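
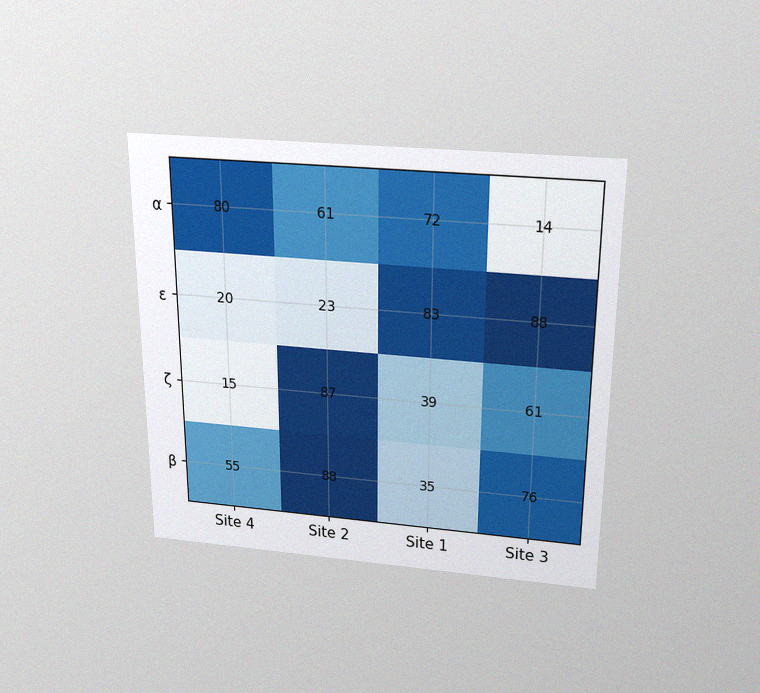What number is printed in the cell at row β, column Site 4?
55

The chart is viewed slightly from above, with some photo noise. The (β, Site 4) cell reads 55.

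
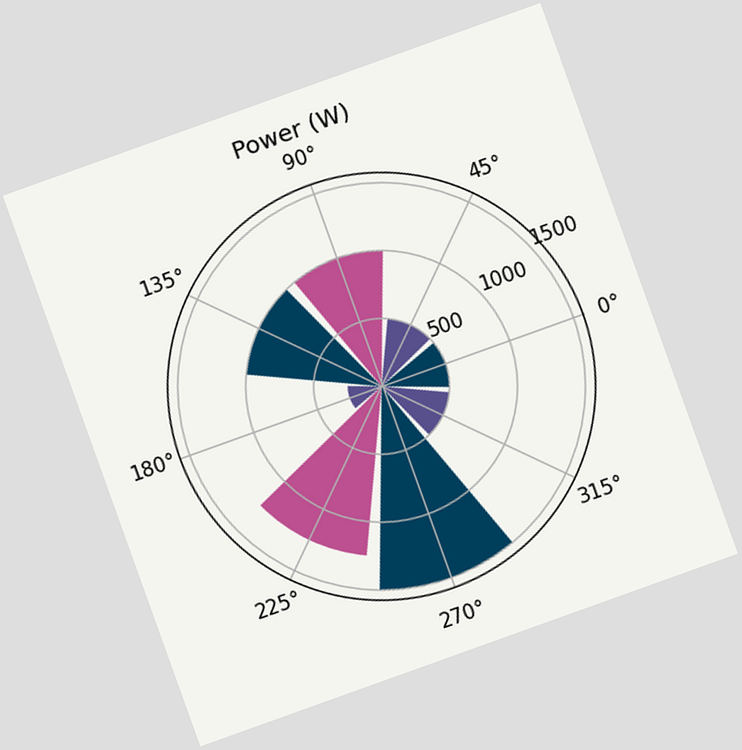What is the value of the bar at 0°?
500W

The chart is tilted about 20° counter-clockwise. The bar at 0° reaches 500W on the radial axis.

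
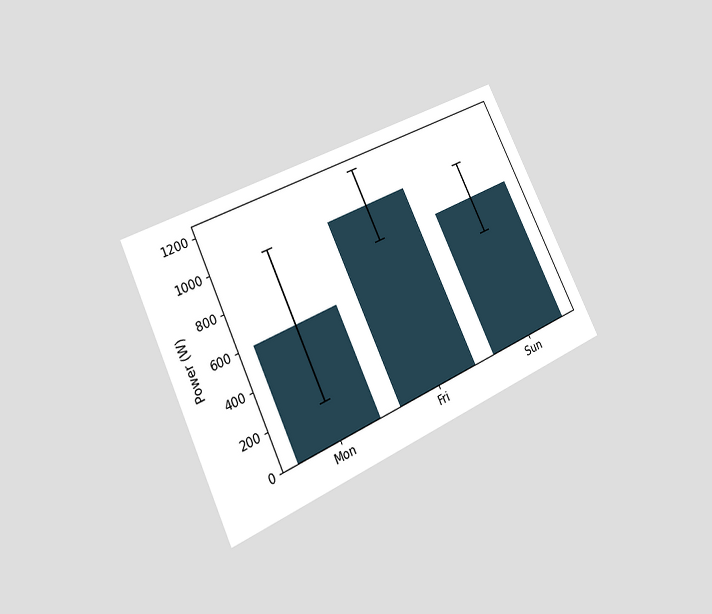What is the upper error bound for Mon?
The chart is tilted about 26° counter-clockwise and viewed at a slight angle. The Mon bar's upper whisker reaches 1000W.

1000W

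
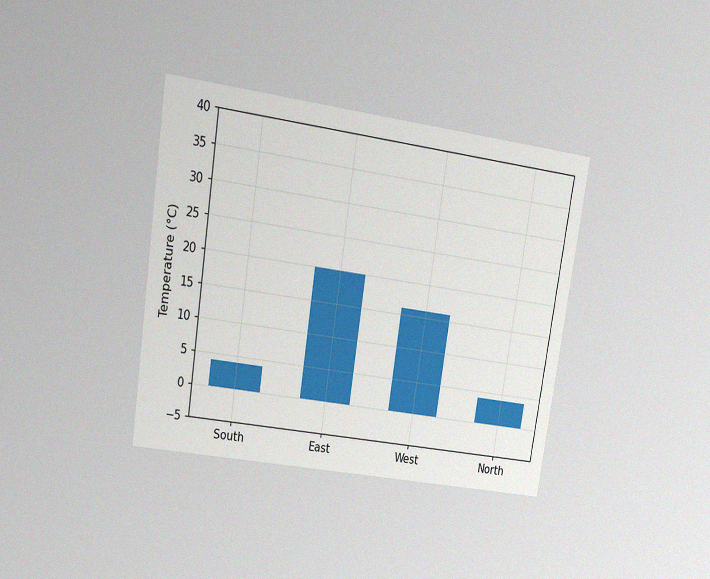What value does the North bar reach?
4°C

The chart is tilted about 9° clockwise and viewed at a slight angle, with some photo noise. Reading along the chart's y-axis, the North bar reaches 4°C.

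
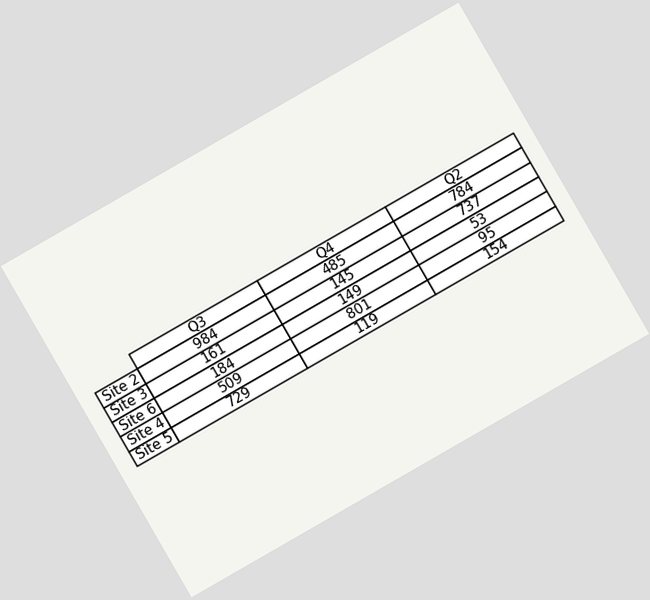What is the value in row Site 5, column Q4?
The chart is tilted about 30° counter-clockwise. The (Site 5, Q4) cell reads 119.

119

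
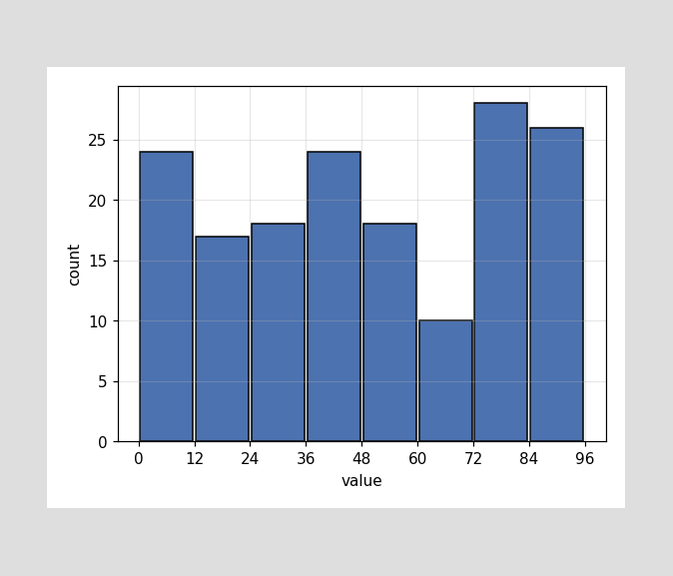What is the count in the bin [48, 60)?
18

The [48, 60) bin has height 18.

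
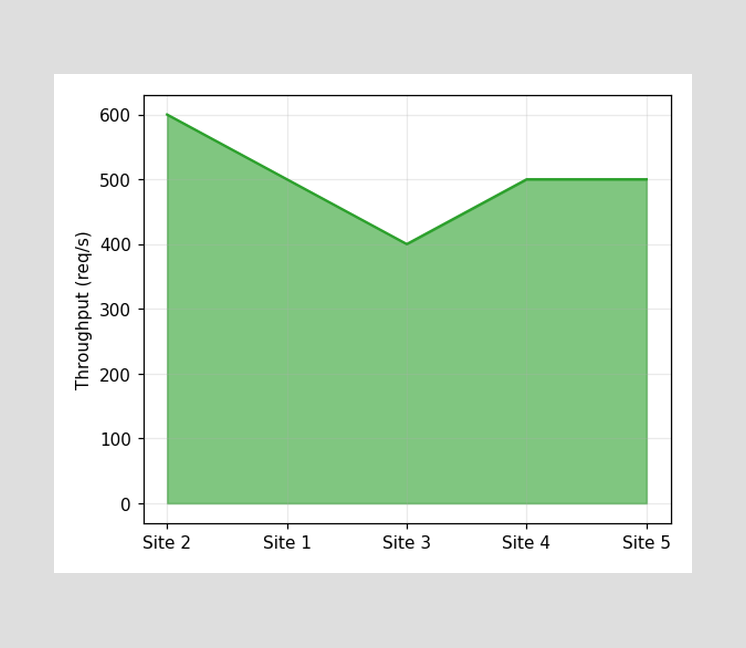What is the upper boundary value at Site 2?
At Site 2 the upper boundary is at 600req/s.

600req/s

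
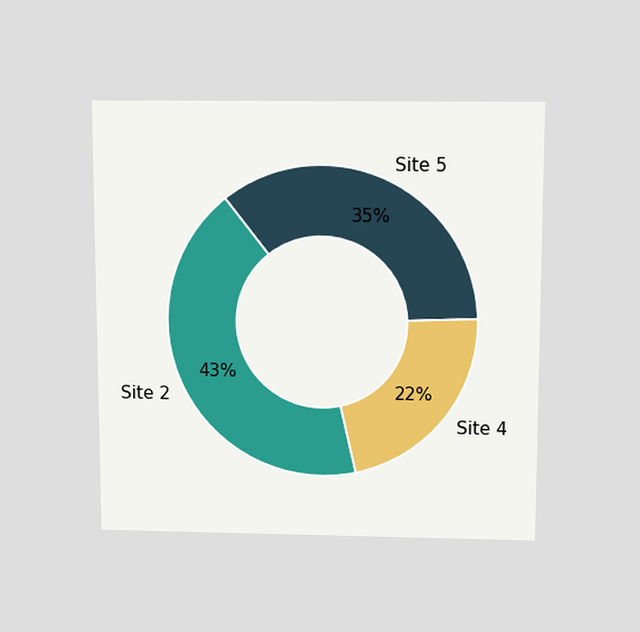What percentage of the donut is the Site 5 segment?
The chart is viewed slightly from above. The Site 5 segment takes up 35% of the ring.

35%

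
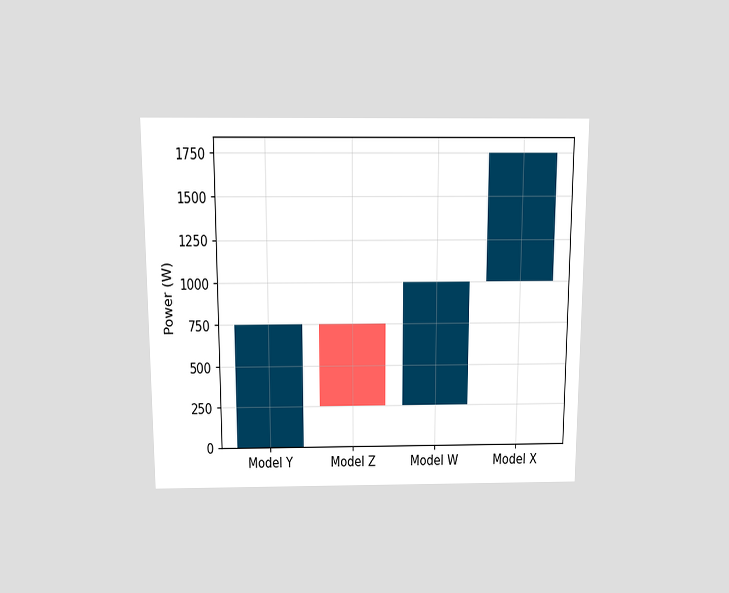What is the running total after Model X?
1750W

The chart is viewed slightly from above. After Model X the running total reaches 1750W.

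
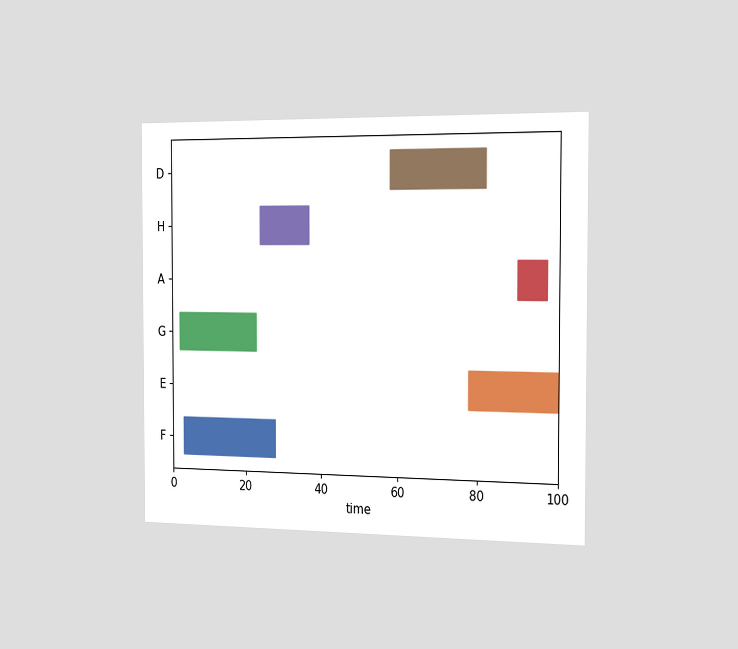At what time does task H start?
24

The chart is viewed slightly from the right. The H bar begins at t=24.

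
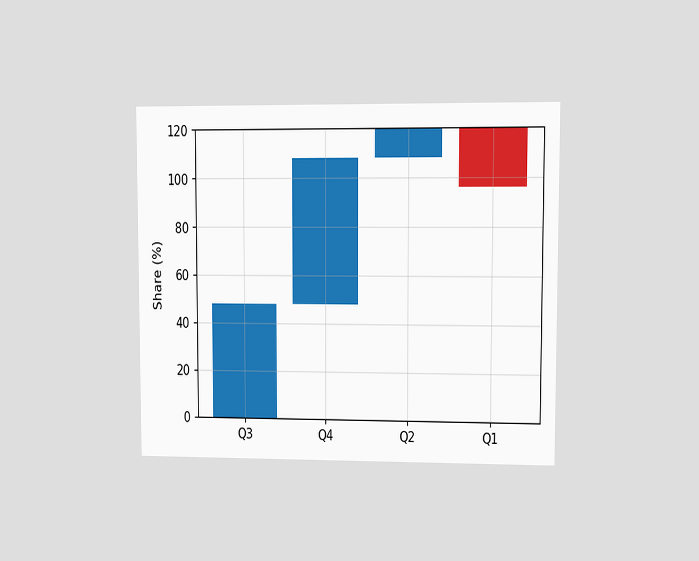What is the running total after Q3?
48%

The chart is viewed at a slight angle. After Q3 the running total reaches 48%.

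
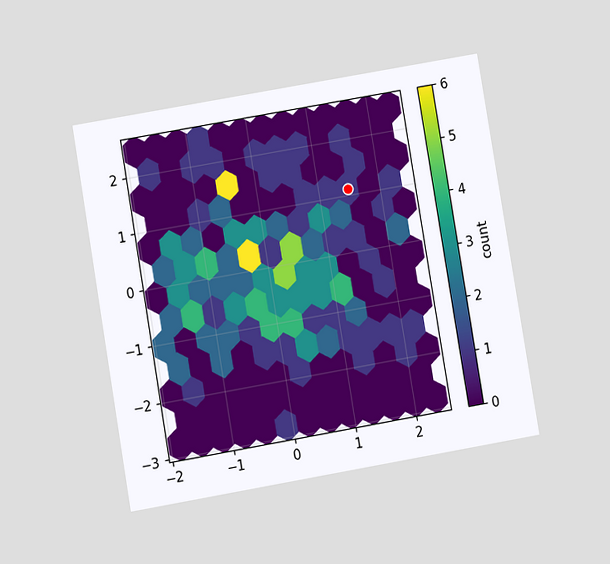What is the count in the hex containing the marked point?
1

The chart is tilted about 10° counter-clockwise and viewed at a slight angle. The marked hex reads 1 on the colorbar.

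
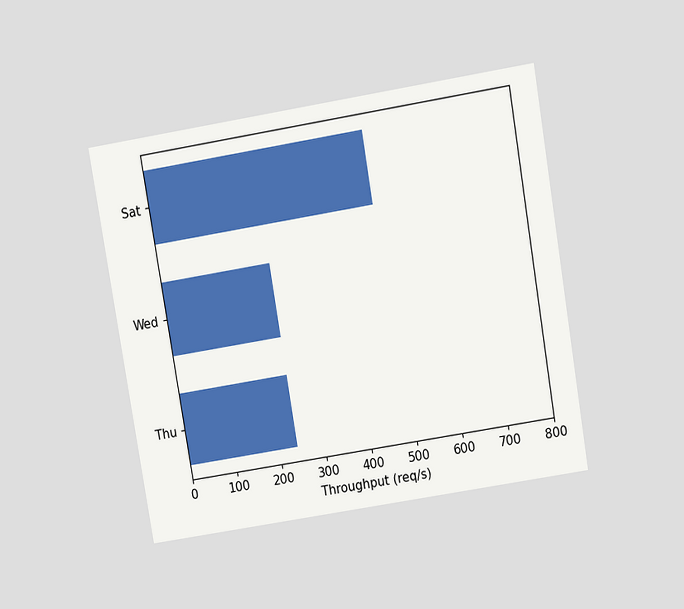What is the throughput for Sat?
The chart is tilted about 10° counter-clockwise and viewed slightly from above. Reading along the chart's x-axis, the Sat bar reaches 480req/s.

480req/s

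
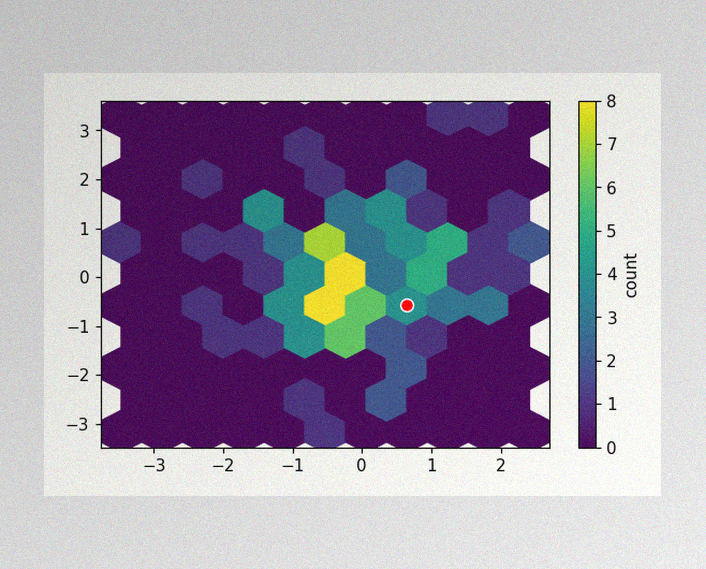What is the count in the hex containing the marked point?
4

The image has some photo noise and uneven lighting. The marked hex reads 4 on the colorbar.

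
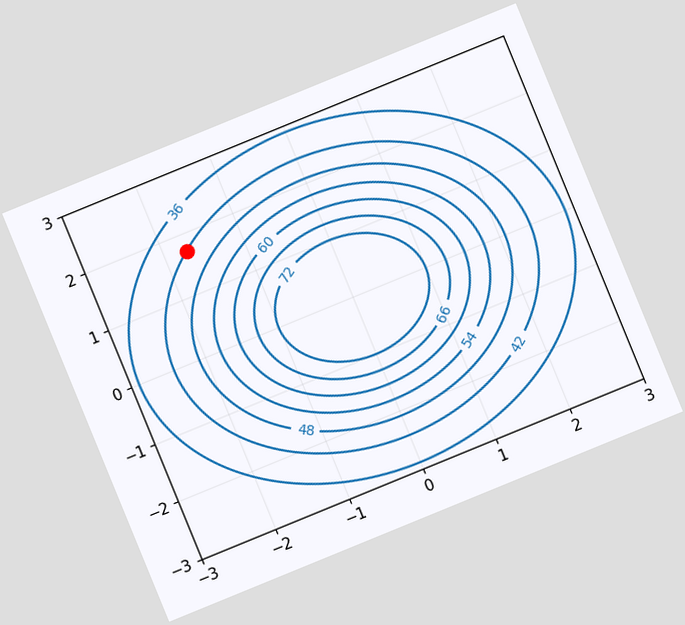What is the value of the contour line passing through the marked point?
The chart is tilted about 22° counter-clockwise. The marked point sits on the contour labelled 42.

42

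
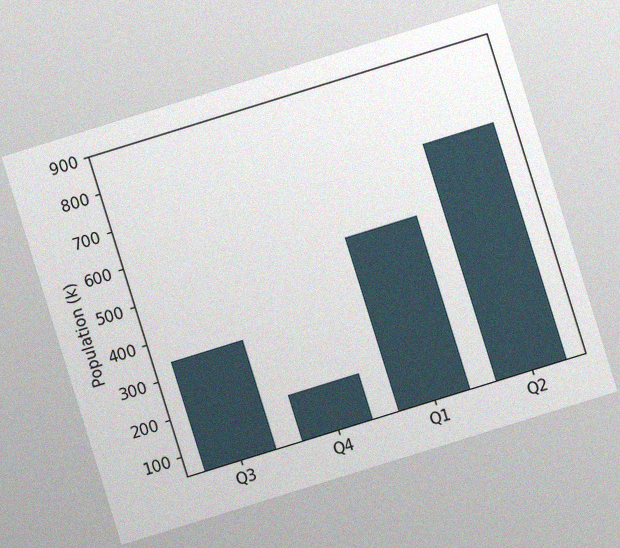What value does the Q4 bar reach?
The chart is tilted about 17° counter-clockwise, with some photo noise. Reading along the chart's y-axis, the Q4 bar reaches 170k.

170k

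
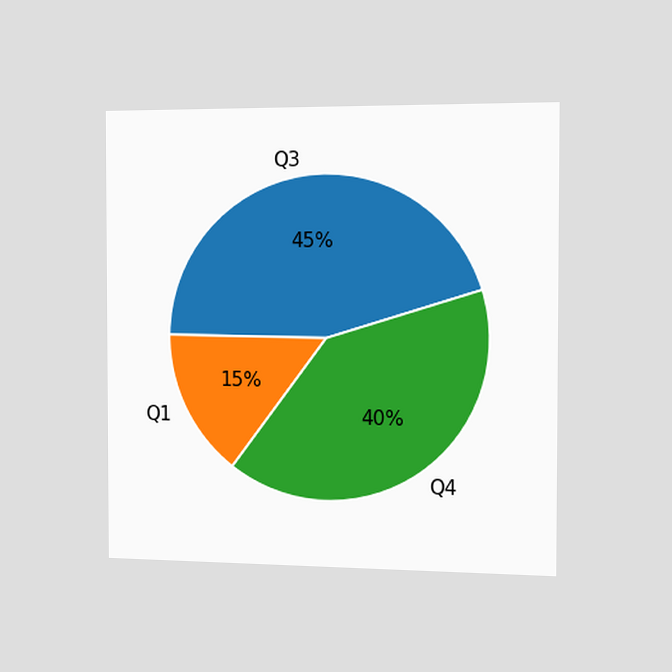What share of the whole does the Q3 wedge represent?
The chart is viewed slightly from the right. The Q3 slice takes up 45% of the pie.

45%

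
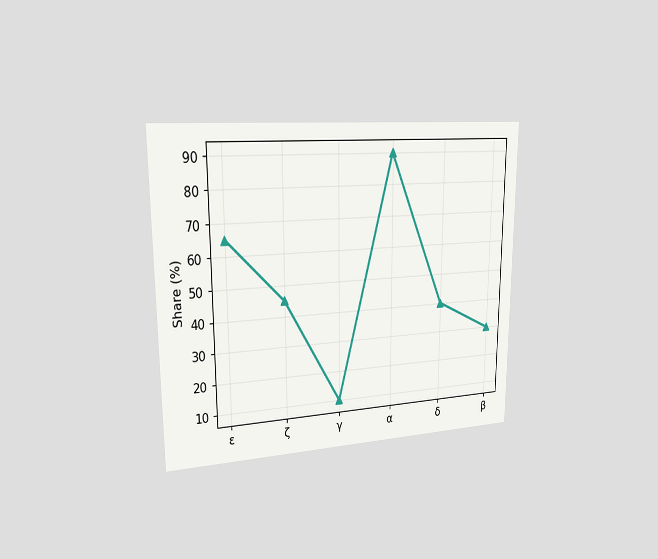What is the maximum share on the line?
The chart is viewed slightly from the left. The highest point is at α, and reading across to the y-axis gives 90%.

90%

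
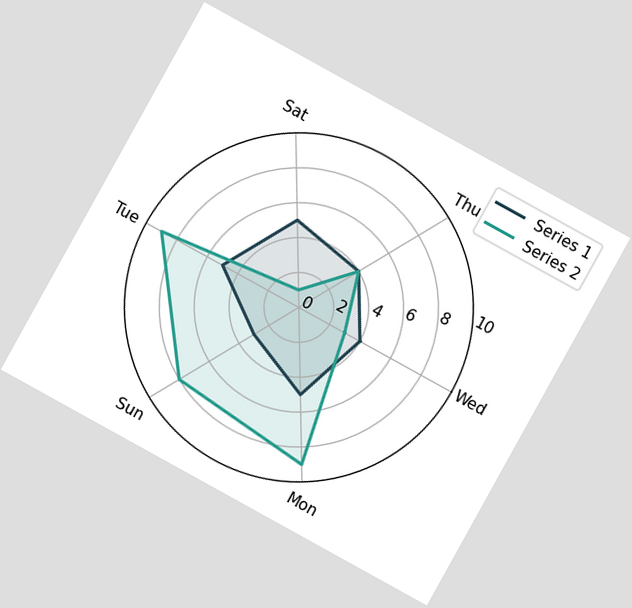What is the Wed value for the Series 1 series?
The chart is tilted about 29° clockwise. On the Wed axis, Series 1 reaches 4.

4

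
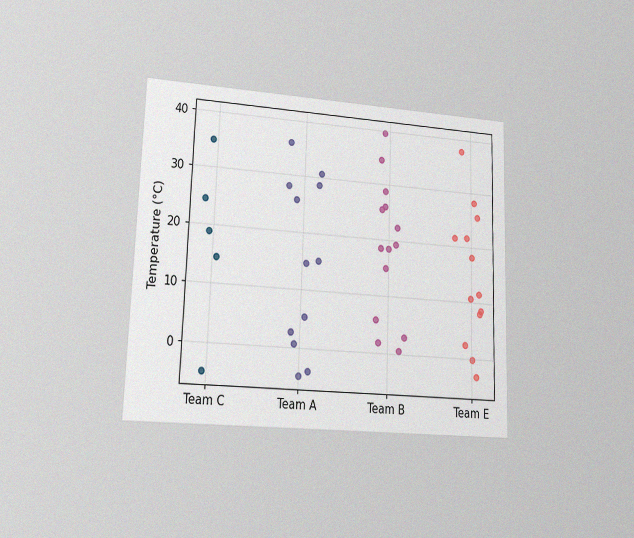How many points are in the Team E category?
13

The chart is viewed at a slight angle, with some photo noise. Counting the markers in the Team E column gives 13.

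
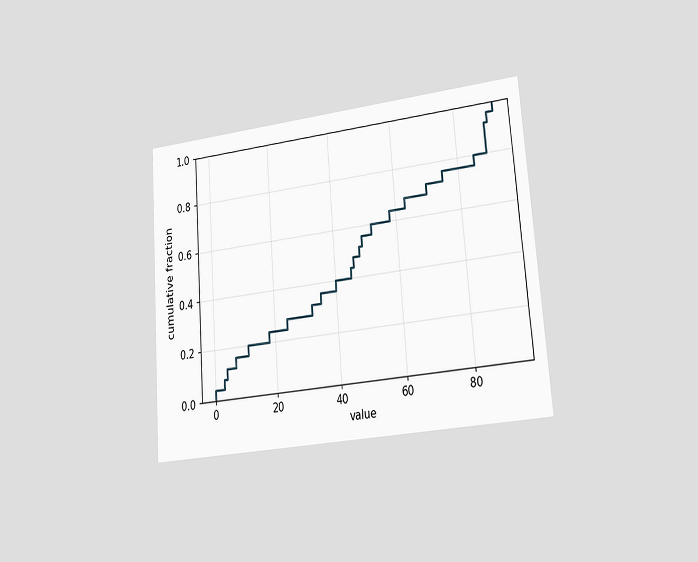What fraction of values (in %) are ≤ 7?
The chart is tilted about 4° counter-clockwise and viewed slightly from the right. At x=7 the ECDF step is at 16%.

16%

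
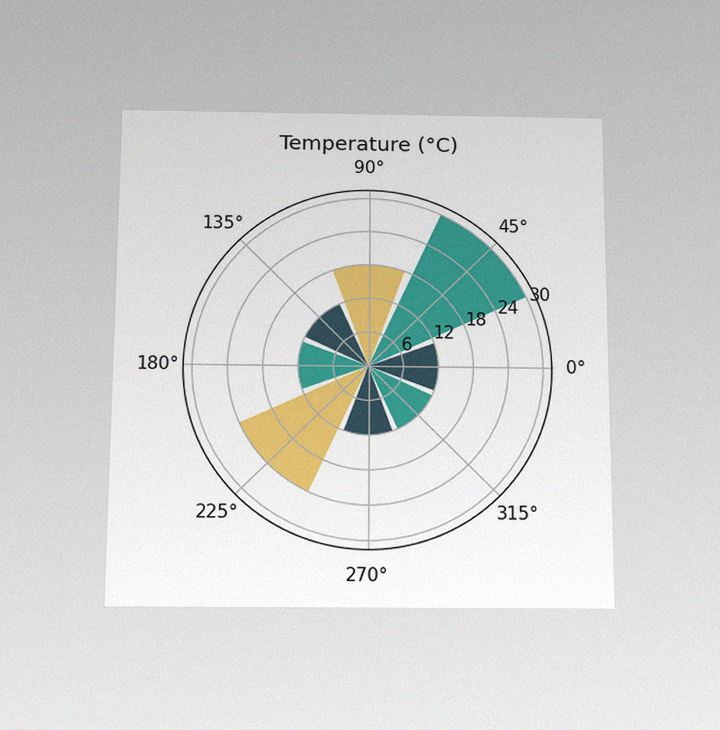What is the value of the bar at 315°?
12°C

The chart is viewed slightly from below, with some photo noise. The bar at 315° reaches 12°C on the radial axis.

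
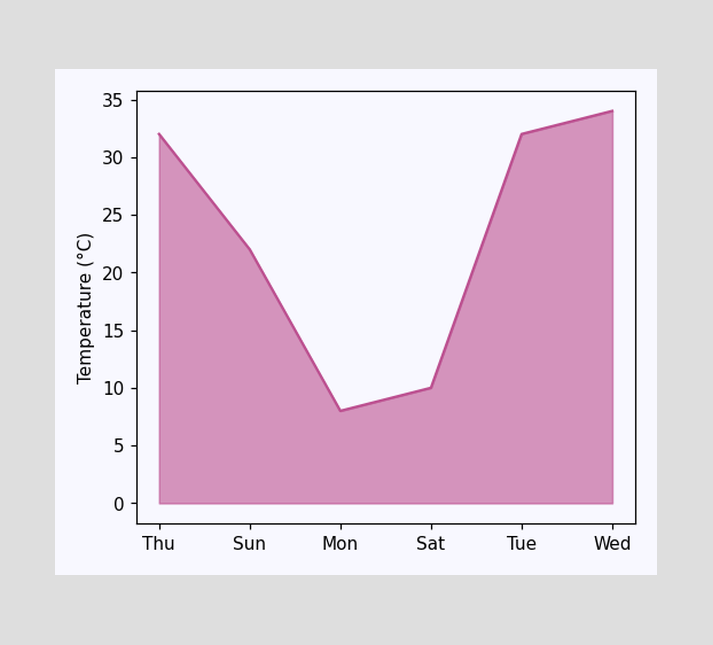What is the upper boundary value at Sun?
At Sun the upper boundary is at 22°C.

22°C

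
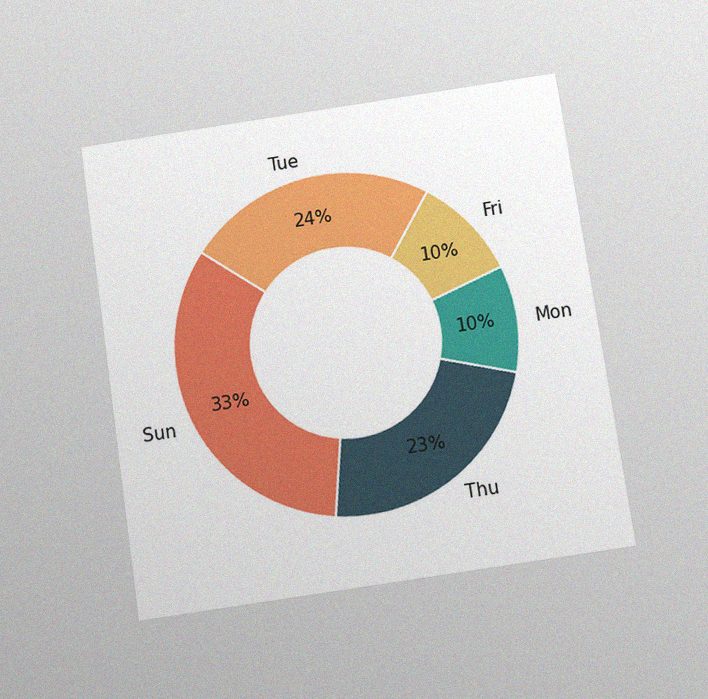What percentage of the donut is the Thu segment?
23%

The chart is tilted about 8° counter-clockwise and viewed slightly from below, with some photo noise. The Thu segment takes up 23% of the ring.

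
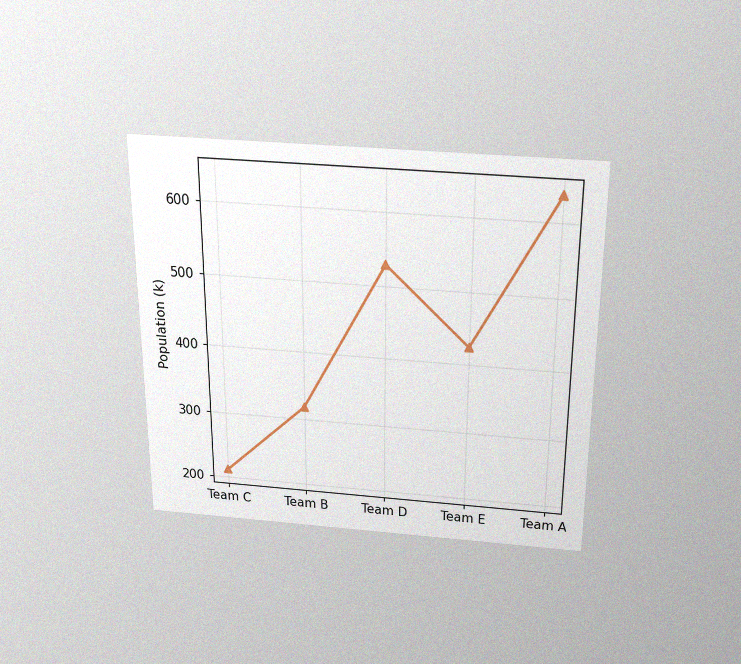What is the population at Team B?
The chart is viewed slightly from above, with some photo noise. At Team B, the line is at 318k.

318k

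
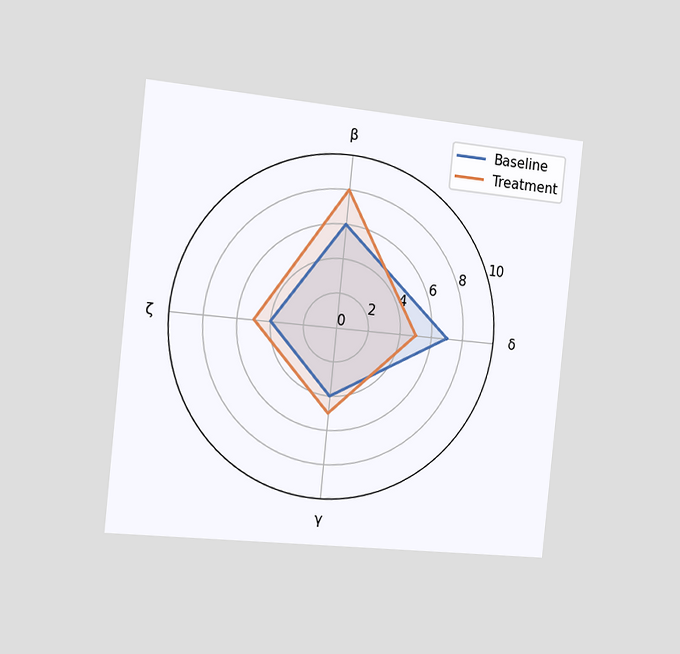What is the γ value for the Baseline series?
4

The chart is tilted about 6° clockwise and viewed slightly from the left. On the γ axis, Baseline reaches 4.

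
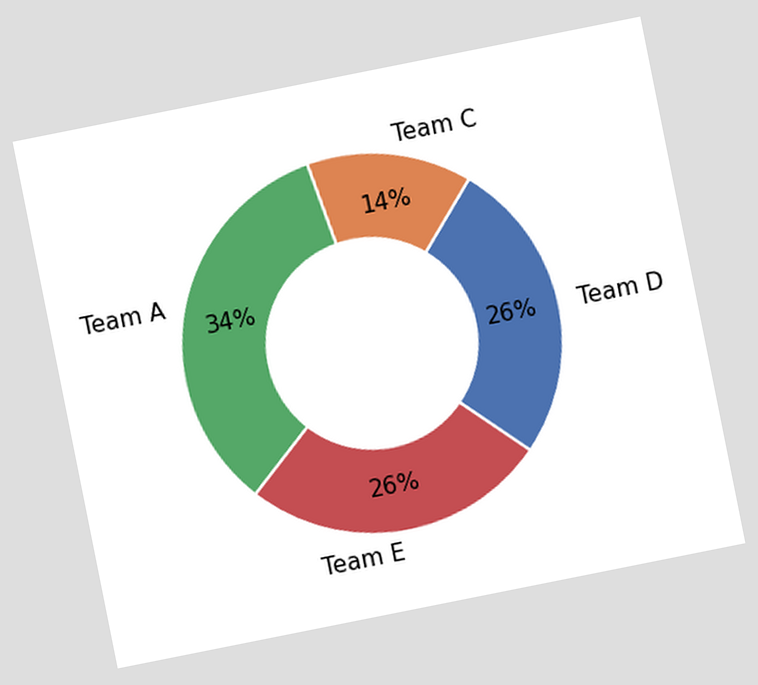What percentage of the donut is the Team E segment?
The chart is tilted about 11° counter-clockwise. The Team E segment takes up 26% of the ring.

26%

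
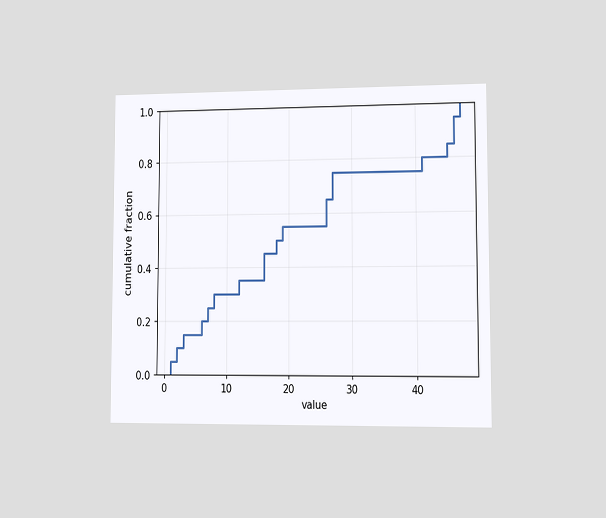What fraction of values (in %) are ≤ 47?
100%

The chart is viewed at a slight angle. At x=47 the ECDF step is at 100%.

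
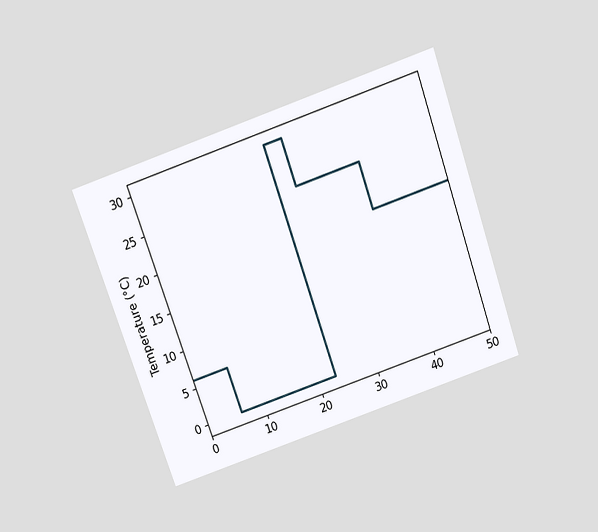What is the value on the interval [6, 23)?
0°C

The chart is tilted about 19° counter-clockwise and viewed slightly from above. On [6, 23) the step sits at 0°C.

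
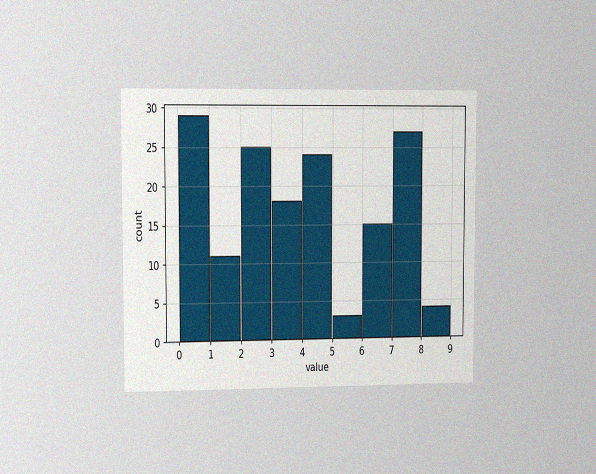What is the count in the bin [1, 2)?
11

The chart is viewed slightly from the left, with some photo noise. The [1, 2) bin has height 11.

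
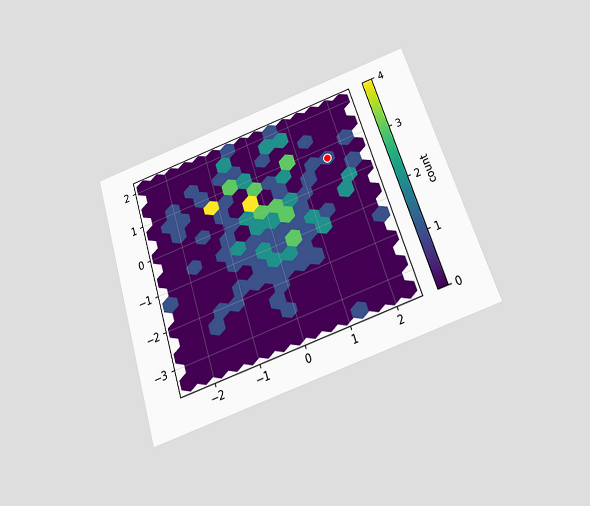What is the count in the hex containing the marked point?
The chart is tilted about 18° counter-clockwise and viewed slightly from below. The marked hex reads 1 on the colorbar.

1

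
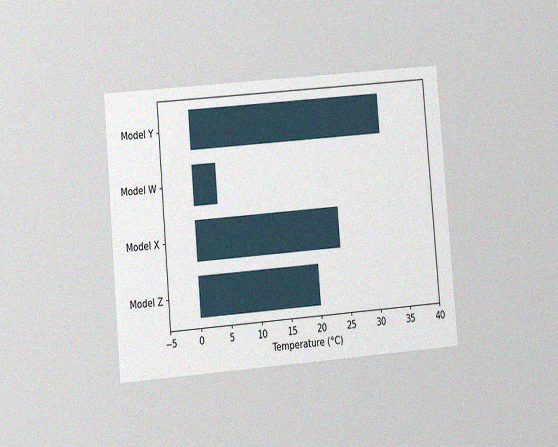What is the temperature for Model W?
The chart is tilted about 5° counter-clockwise and viewed at a slight angle, with some photo noise. Reading along the chart's x-axis, the Model W bar reaches 4°C.

4°C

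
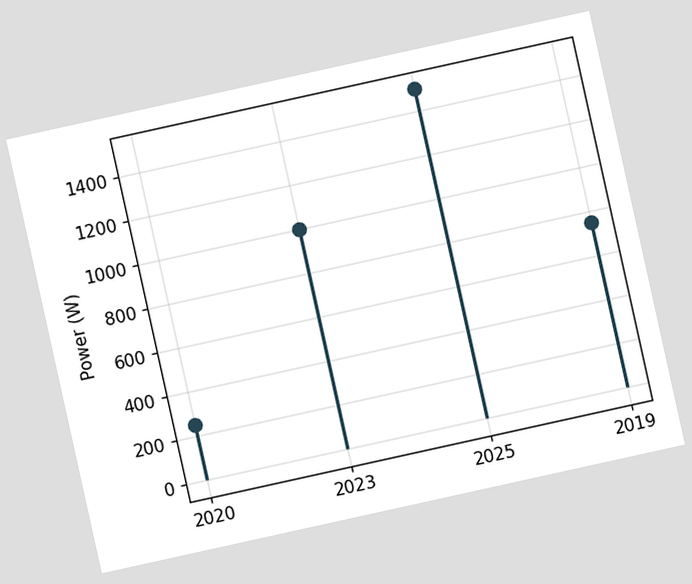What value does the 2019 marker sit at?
The chart is tilted about 12° counter-clockwise. The 2019 marker sits at 750W.

750W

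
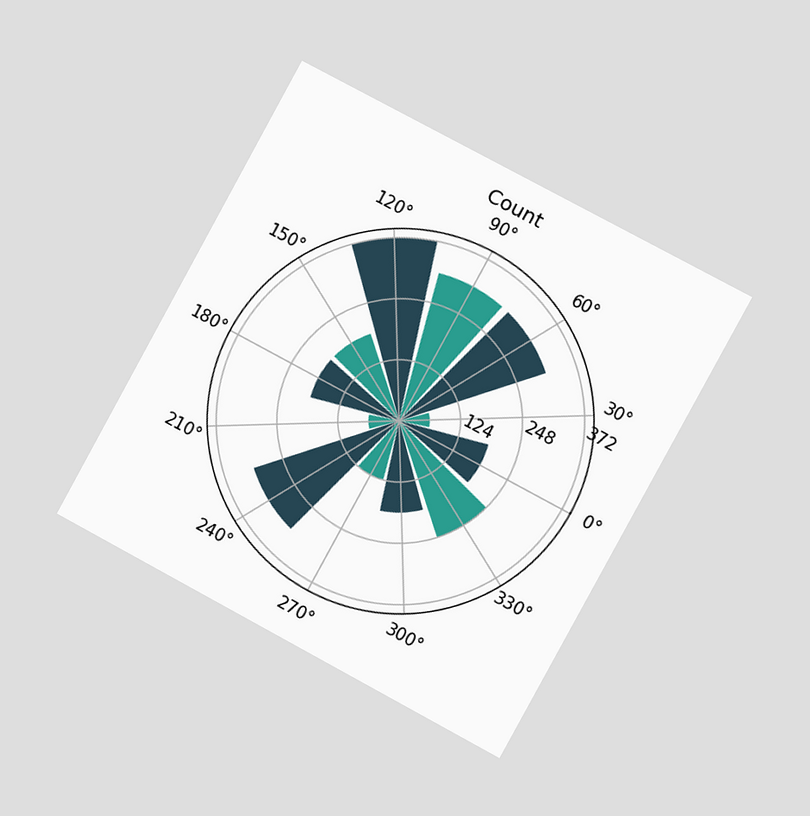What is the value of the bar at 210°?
62

The chart is tilted about 28° clockwise and viewed slightly from the right. The bar at 210° reaches 62 on the radial axis.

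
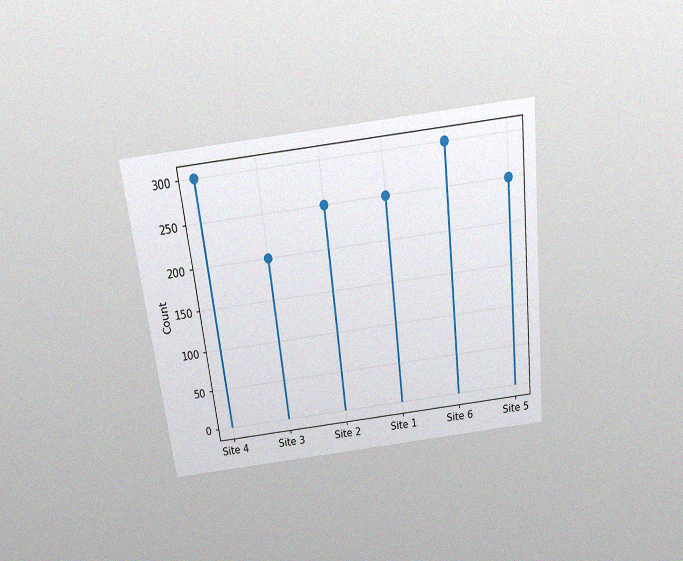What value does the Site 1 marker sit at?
The chart is tilted about 7° counter-clockwise and viewed slightly from above, with some photo noise. The Site 1 marker sits at 250.

250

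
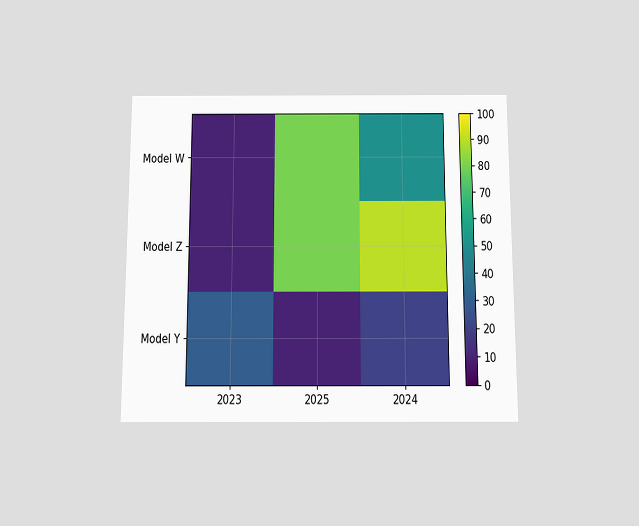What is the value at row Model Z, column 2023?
10

The chart is viewed slightly from below. Matching cell (Model Z, 2023) against the colorbar gives 10.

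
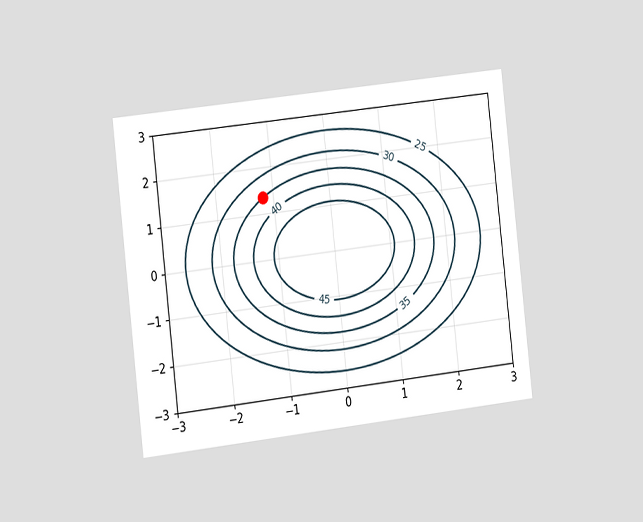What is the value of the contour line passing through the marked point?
35

The chart is tilted about 7° counter-clockwise and viewed slightly from the left. The marked point sits on the contour labelled 35.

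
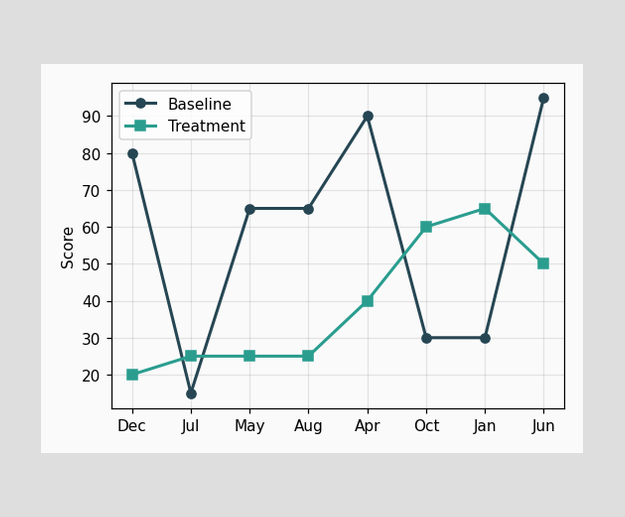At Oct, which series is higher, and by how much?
Treatment, by 30

At Oct, Treatment sits above the other line by 30.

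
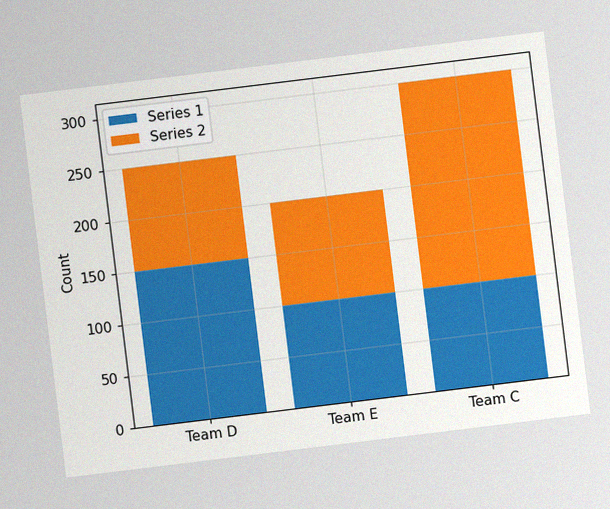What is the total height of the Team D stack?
The chart is tilted about 7° counter-clockwise, with some photo noise. The Team D stack's top reaches 250 on the y-axis.

250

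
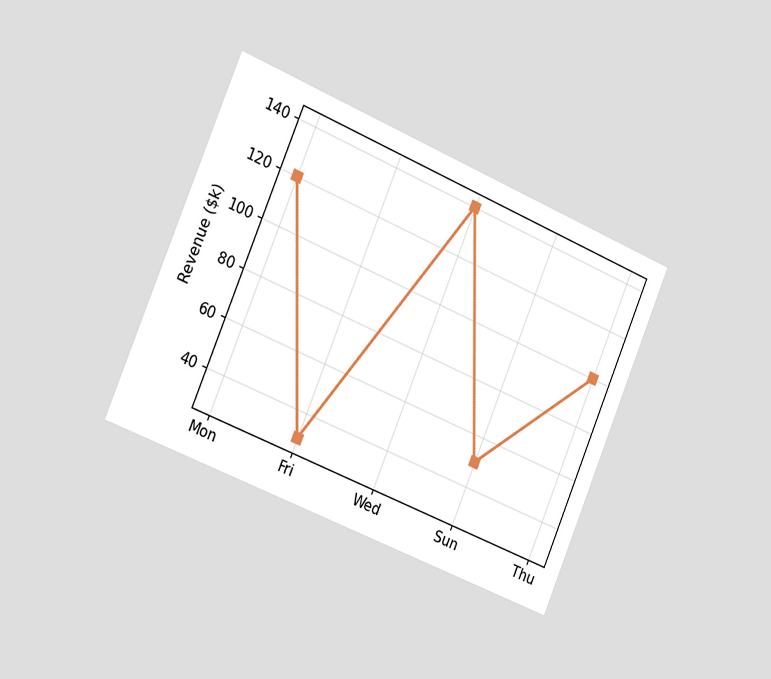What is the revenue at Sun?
$50k

The chart is tilted about 23° clockwise and viewed slightly from the left. At Sun, the line is at $50k.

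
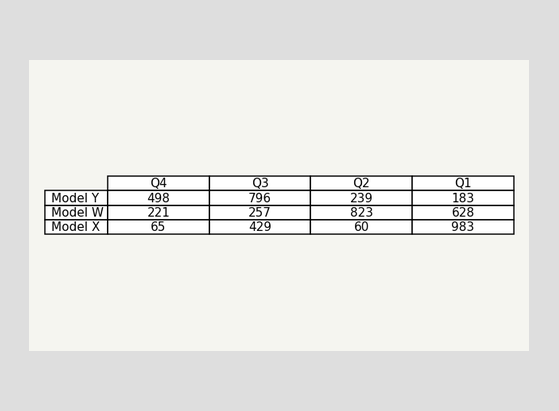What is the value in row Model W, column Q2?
The (Model W, Q2) cell reads 823.

823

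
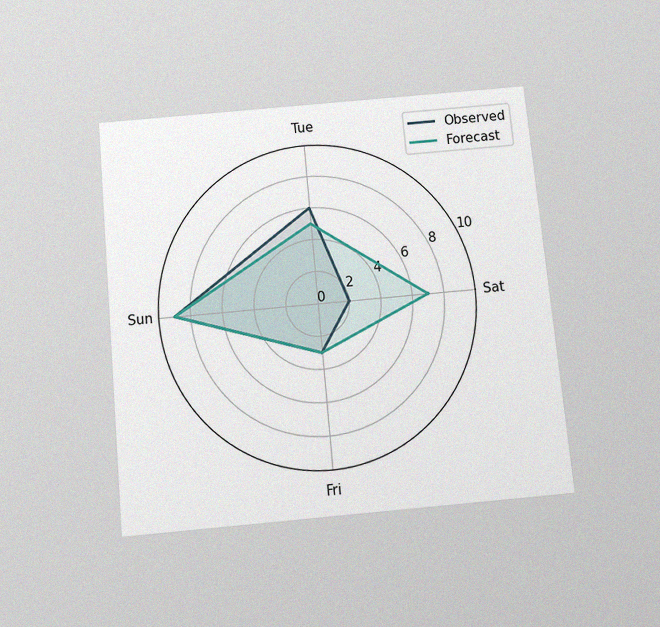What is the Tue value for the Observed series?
6

The chart is tilted about 5° counter-clockwise and viewed slightly from below, with some photo noise. On the Tue axis, Observed reaches 6.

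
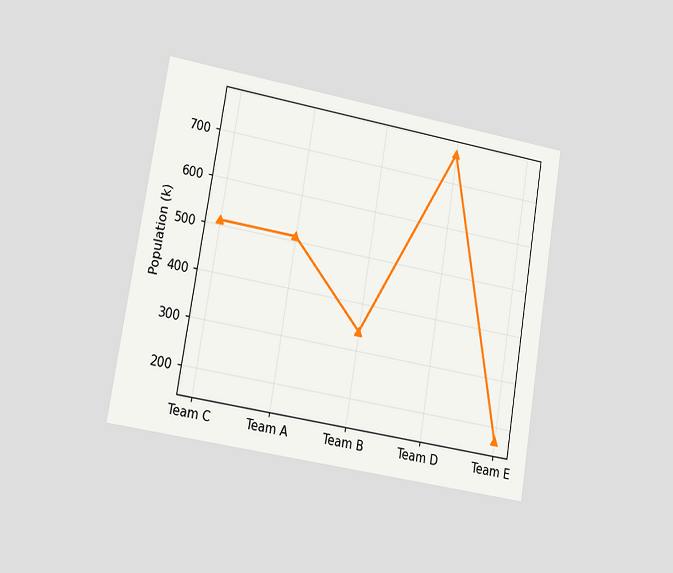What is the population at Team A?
The chart is tilted about 9° clockwise and viewed at a slight angle. At Team A, the line is at 510k.

510k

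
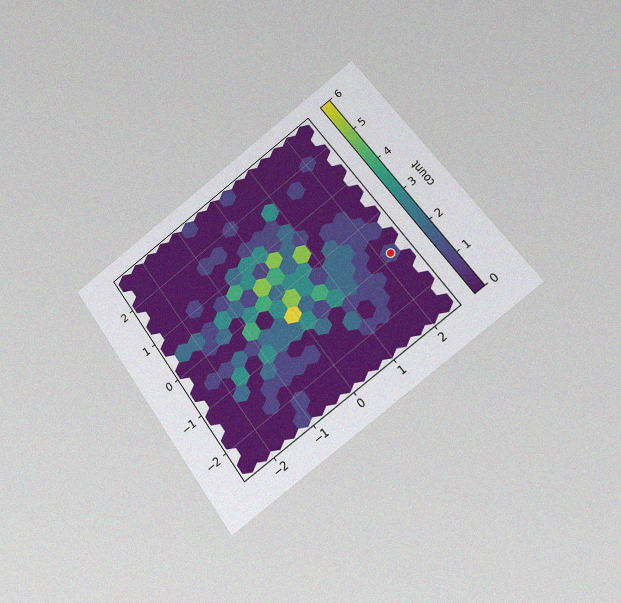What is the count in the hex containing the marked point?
1

The chart is tilted about 36° counter-clockwise and viewed at a slight angle, with some photo noise. The marked hex reads 1 on the colorbar.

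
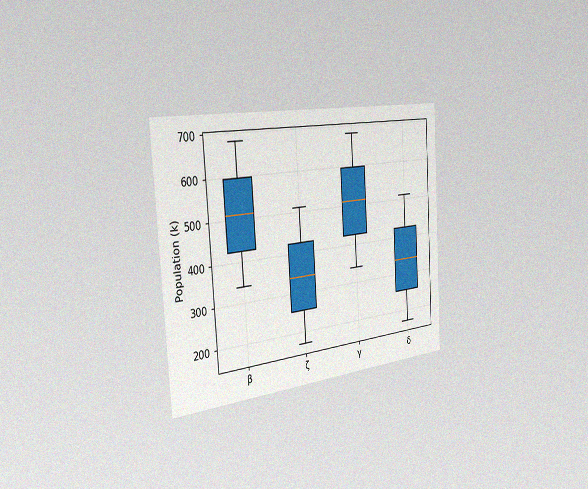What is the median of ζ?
340k

The chart is tilted about 4° counter-clockwise and viewed slightly from the left, with some photo noise. The median line in the ζ box sits at 340k.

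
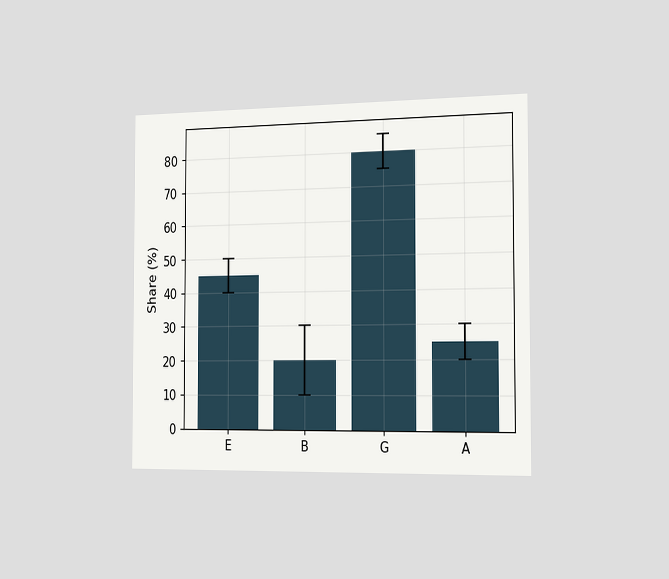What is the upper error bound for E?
50%

The chart is viewed slightly from the right. The E bar's upper whisker reaches 50%.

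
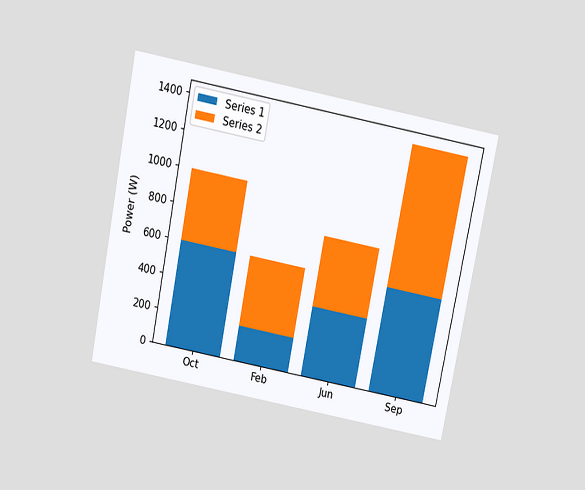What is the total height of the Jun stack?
800W

The chart is tilted about 11° clockwise and viewed slightly from above. The Jun stack's top reaches 800W on the y-axis.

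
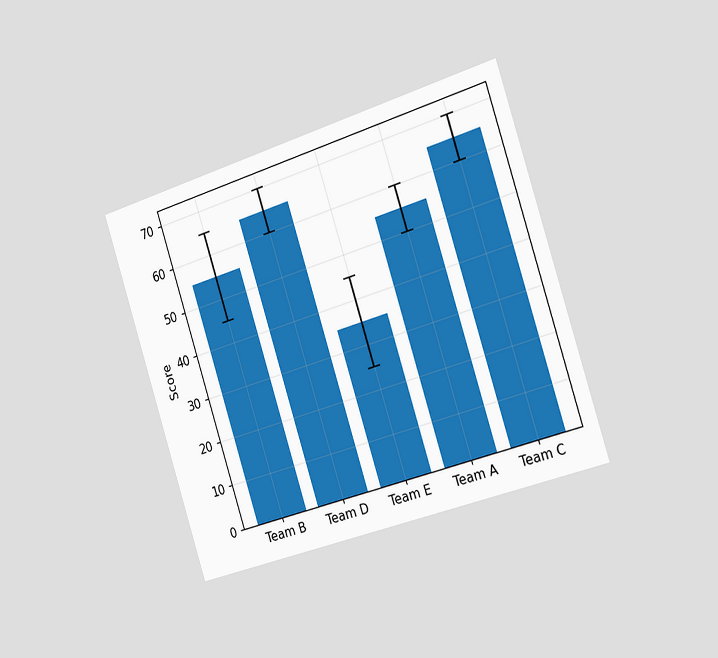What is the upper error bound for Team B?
The chart is tilted about 18° counter-clockwise and viewed slightly from the right. The Team B bar's upper whisker reaches 65.

65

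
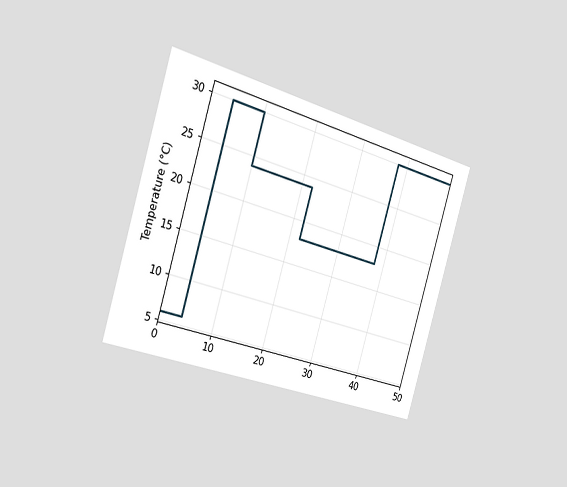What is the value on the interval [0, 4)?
The chart is tilted about 17° clockwise and viewed slightly from the left. On [0, 4) the step sits at 6°C.

6°C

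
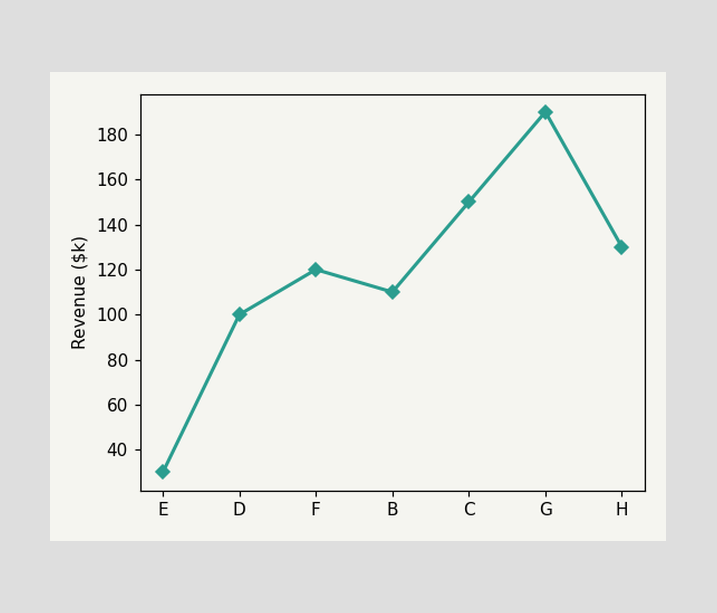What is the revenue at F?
$120k

At F, the line is at $120k.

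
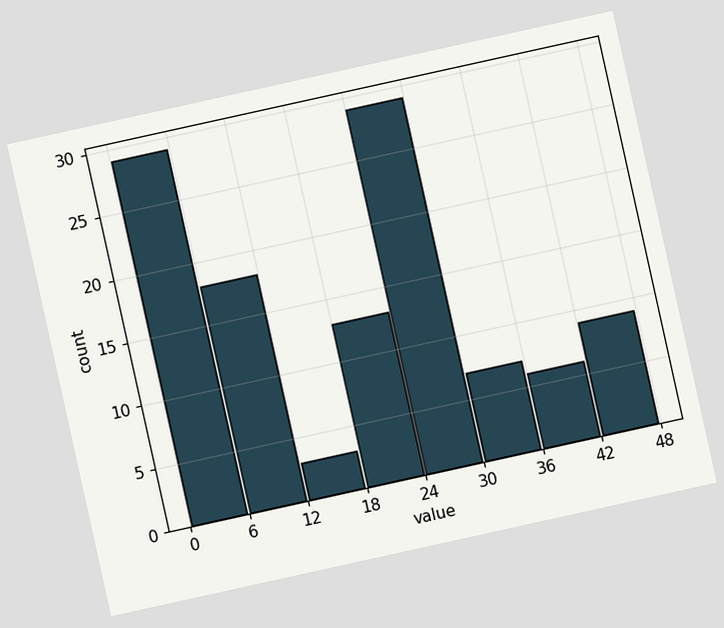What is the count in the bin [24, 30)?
The chart is tilted about 12° counter-clockwise. The [24, 30) bin has height 29.

29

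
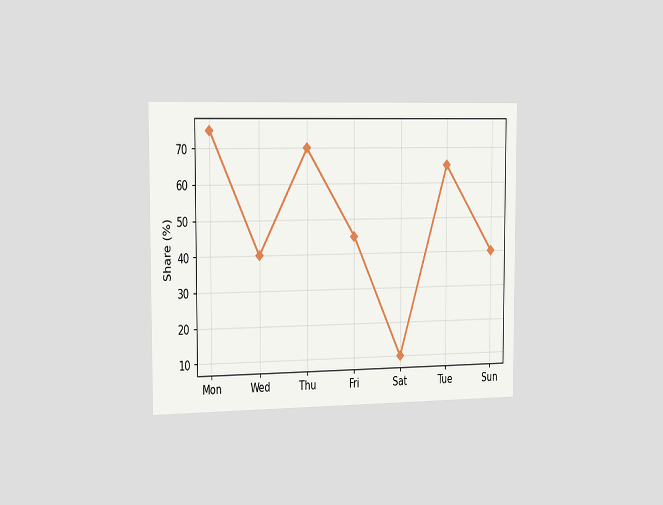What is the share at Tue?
65%

The chart is viewed slightly from the left. At Tue, the line is at 65%.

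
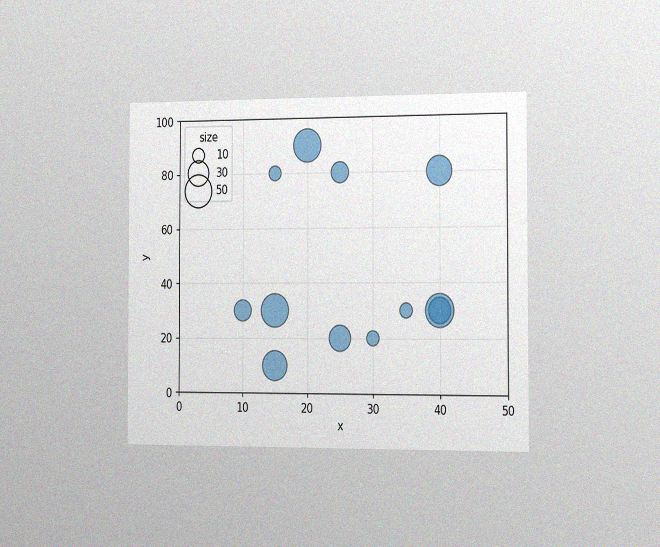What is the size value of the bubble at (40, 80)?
The chart is viewed slightly from the right, with some photo noise. Matching the bubble at (40, 80) against the size legend gives 40.

40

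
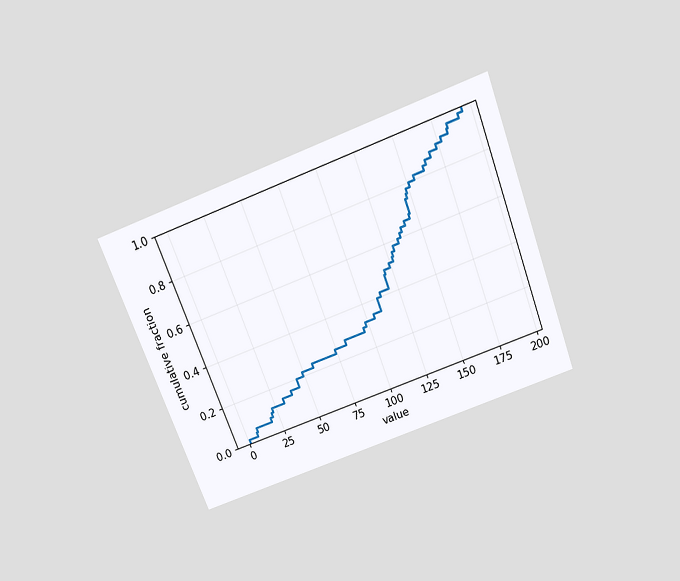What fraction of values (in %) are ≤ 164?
86%

The chart is tilted about 21° counter-clockwise and viewed slightly from above. At x=164 the ECDF step is at 86%.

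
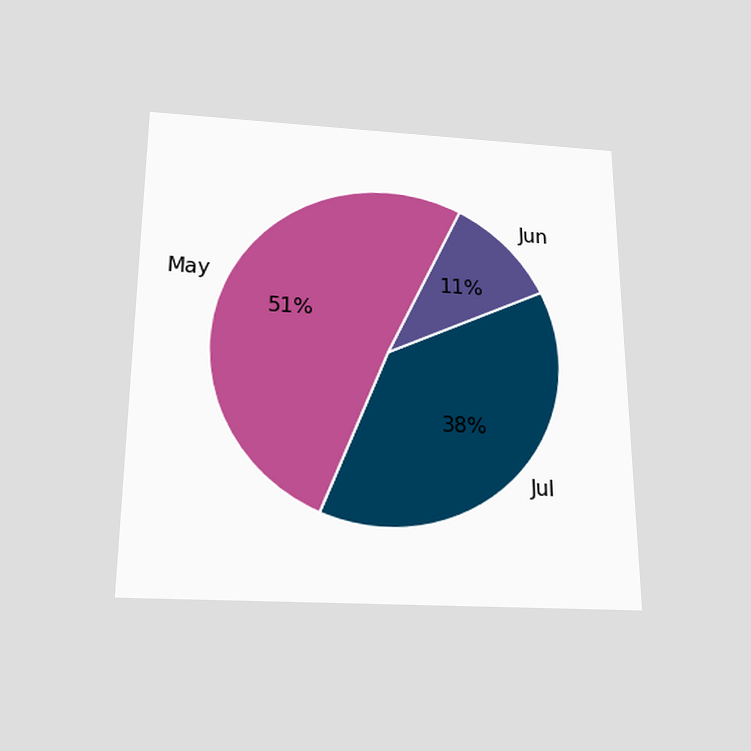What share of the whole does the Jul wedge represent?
38%

The chart is viewed slightly from below. The Jul slice takes up 38% of the pie.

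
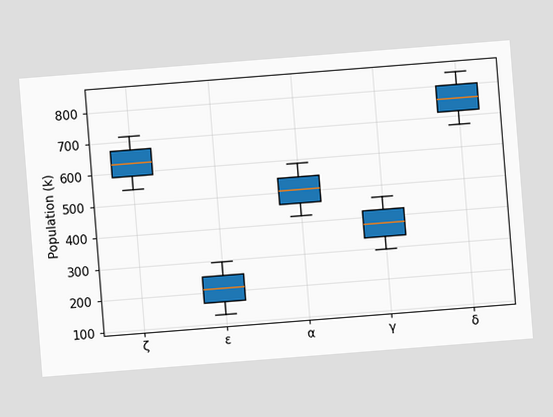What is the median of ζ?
The chart is tilted about 4° counter-clockwise. The median line in the ζ box sits at 630k.

630k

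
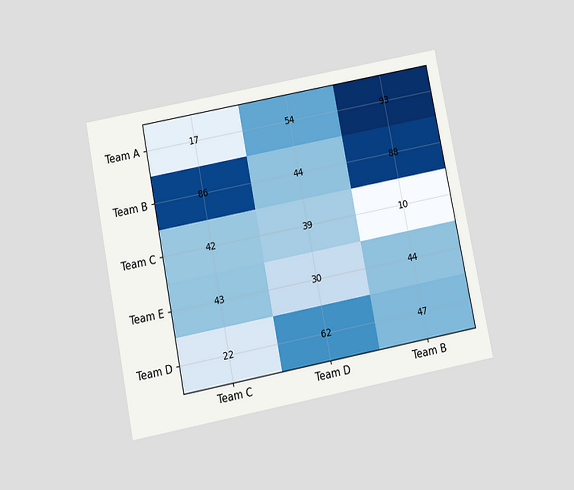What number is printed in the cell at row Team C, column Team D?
The chart is tilted about 11° counter-clockwise and viewed slightly from below. The (Team C, Team D) cell reads 39.

39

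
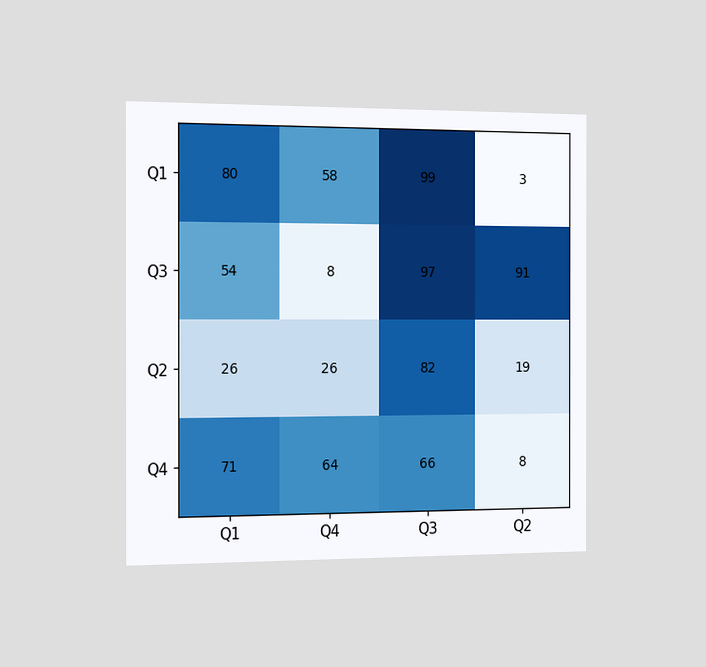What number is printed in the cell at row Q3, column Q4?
8

The chart is viewed slightly from the left. The (Q3, Q4) cell reads 8.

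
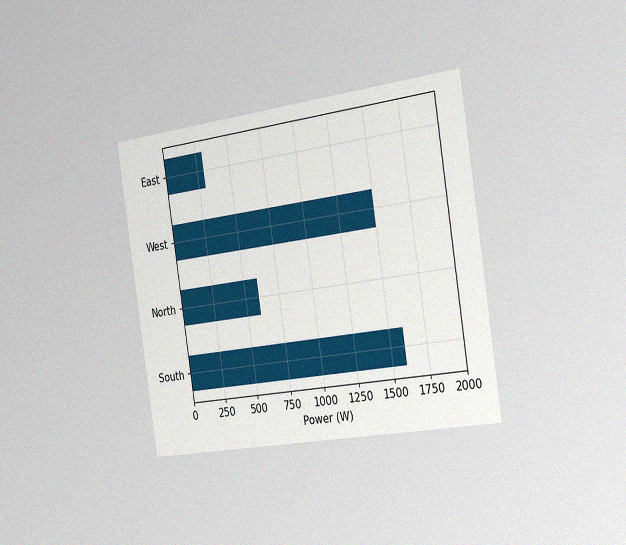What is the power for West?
The chart is tilted about 9° counter-clockwise and viewed slightly from the right, with some photo noise. Reading along the chart's x-axis, the West bar reaches 1500W.

1500W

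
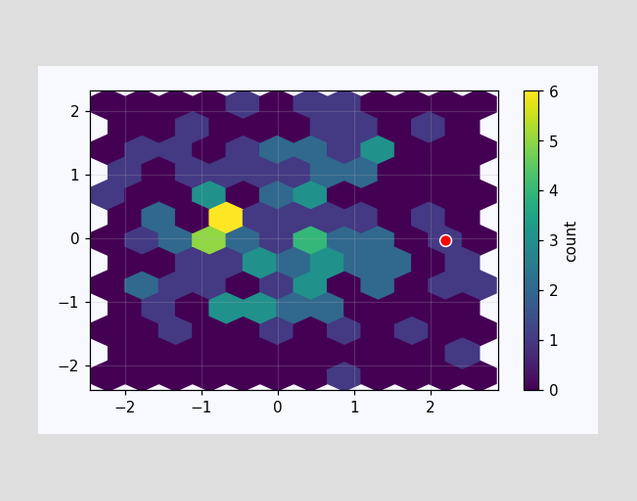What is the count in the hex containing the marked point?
The marked hex reads 1 on the colorbar.

1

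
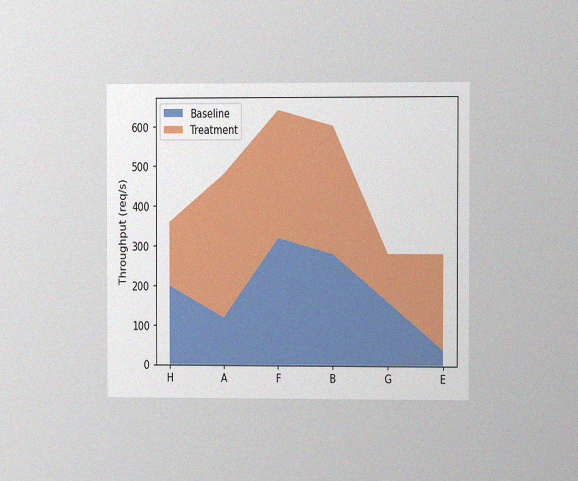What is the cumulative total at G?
280req/s

The chart is viewed slightly from the right, with some photo noise. The stacked total at G reaches 280req/s.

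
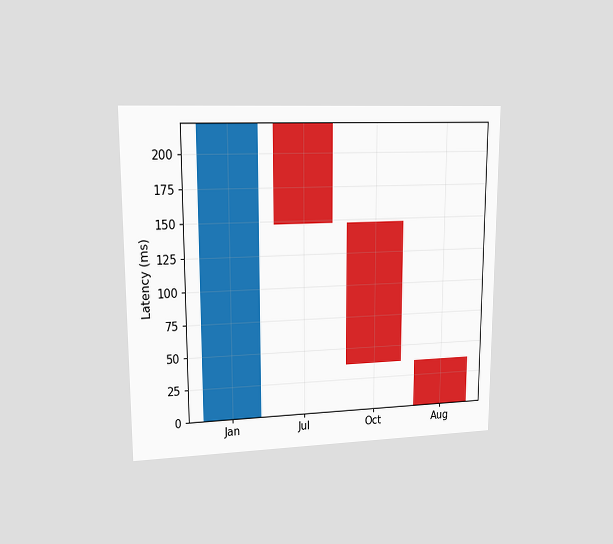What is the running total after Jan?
222ms

The chart is viewed at a slight angle. After Jan the running total reaches 222ms.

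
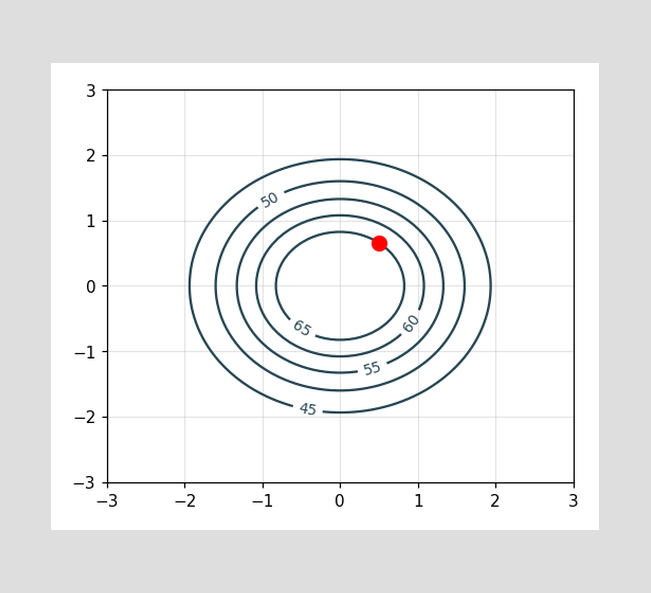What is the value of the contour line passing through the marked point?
65

The marked point sits on the contour labelled 65.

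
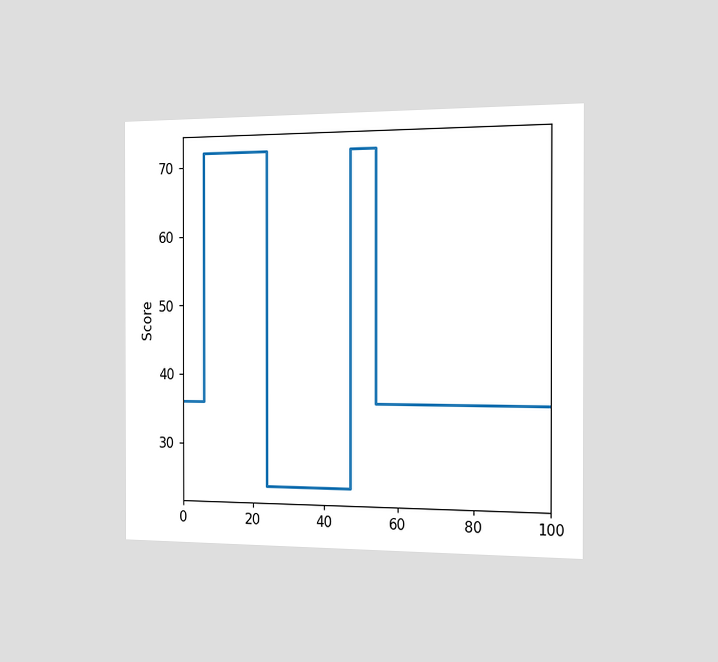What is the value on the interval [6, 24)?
The chart is viewed slightly from the right. On [6, 24) the step sits at 72.

72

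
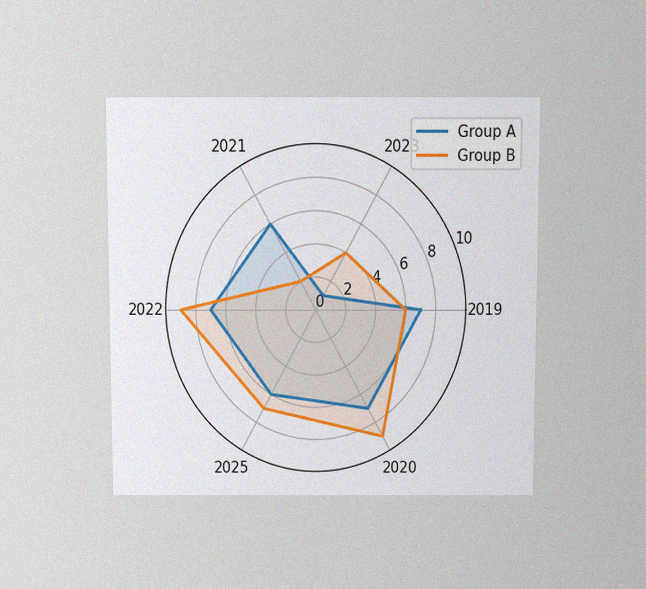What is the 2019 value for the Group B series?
6

The chart is viewed slightly from above, with some photo noise. On the 2019 axis, Group B reaches 6.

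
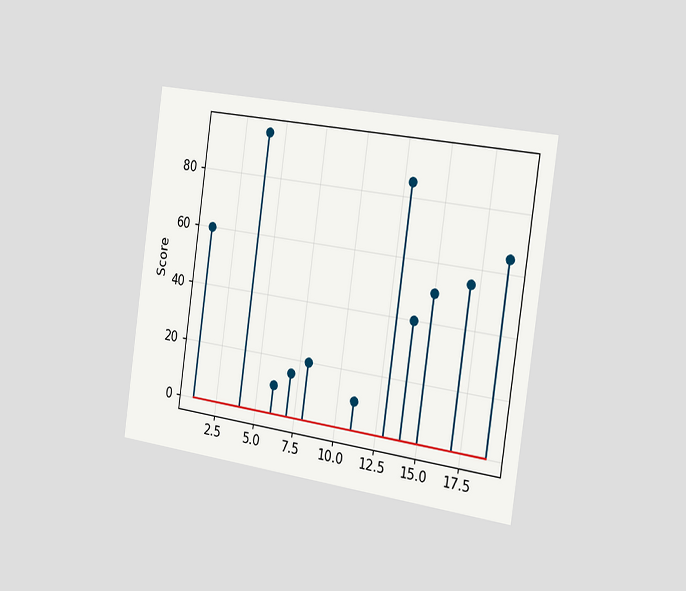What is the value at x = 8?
The chart is tilted about 8° clockwise and viewed slightly from the right. The stem at x=8 reaches 20.

20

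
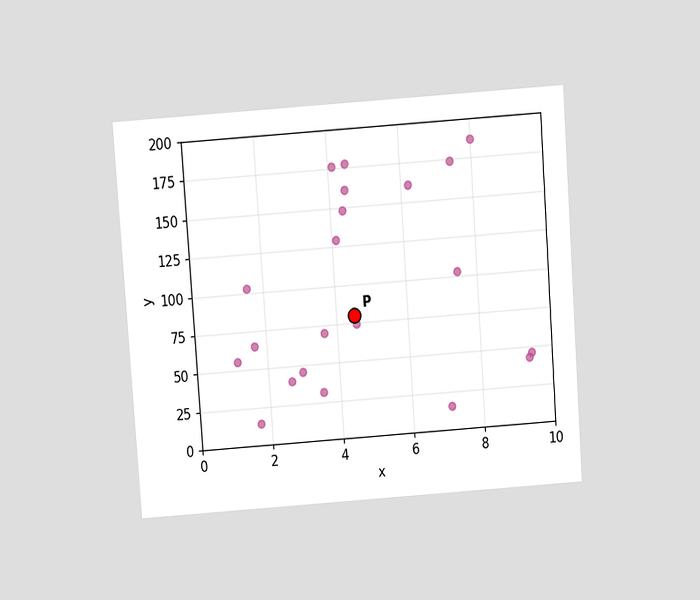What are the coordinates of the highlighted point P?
(4.5, 80)

The chart is tilted about 4° counter-clockwise and viewed slightly from above. Following the gridlines from P to each axis, P sits at (4.5, 80).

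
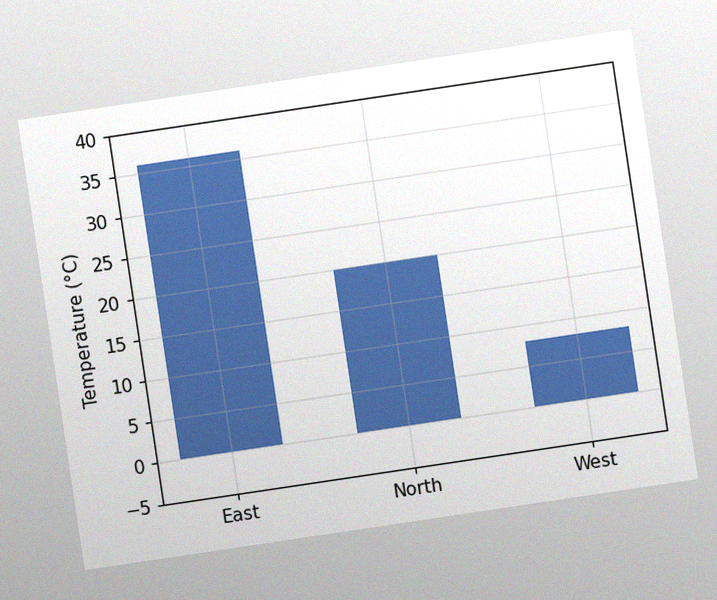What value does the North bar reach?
20°C

The chart is tilted about 8° counter-clockwise, with some photo noise. Reading along the chart's y-axis, the North bar reaches 20°C.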